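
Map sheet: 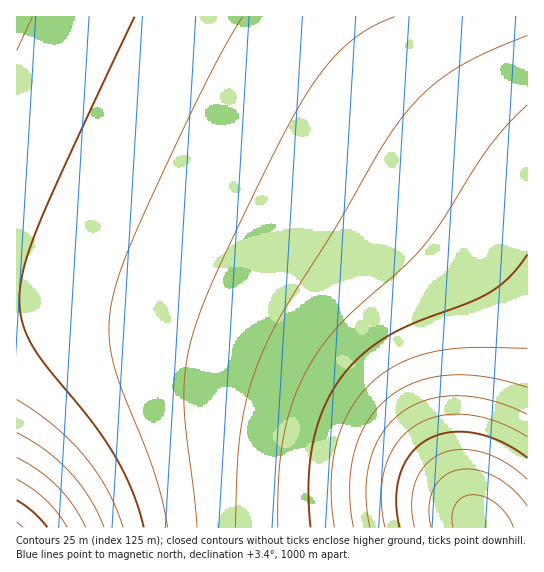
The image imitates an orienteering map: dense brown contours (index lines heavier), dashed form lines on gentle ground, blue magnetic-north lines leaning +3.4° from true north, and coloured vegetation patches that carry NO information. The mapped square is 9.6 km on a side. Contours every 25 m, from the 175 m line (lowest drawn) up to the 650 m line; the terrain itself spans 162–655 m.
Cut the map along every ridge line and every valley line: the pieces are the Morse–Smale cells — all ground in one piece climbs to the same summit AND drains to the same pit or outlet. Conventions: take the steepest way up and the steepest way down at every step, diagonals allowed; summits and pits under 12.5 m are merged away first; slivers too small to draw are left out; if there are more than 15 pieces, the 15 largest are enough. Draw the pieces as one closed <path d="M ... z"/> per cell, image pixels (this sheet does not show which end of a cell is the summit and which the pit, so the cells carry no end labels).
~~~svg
<path d="M527 16l-510 0-1 283 67 4 63 10 72 22 53 21 64 33 56 40 44 41 47 58 45 0z"/><path d="M50 300l-34 1 1 227 464-1-33-42-47-48-47-36-49-29-72-32-56-19-58-13z"/>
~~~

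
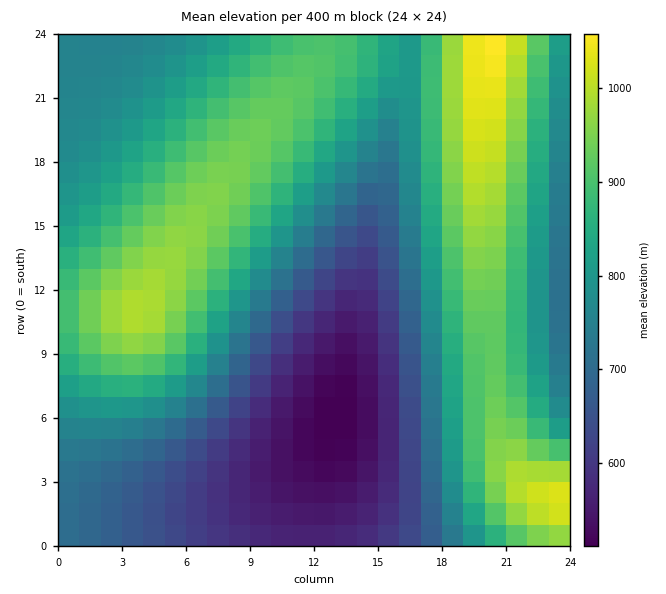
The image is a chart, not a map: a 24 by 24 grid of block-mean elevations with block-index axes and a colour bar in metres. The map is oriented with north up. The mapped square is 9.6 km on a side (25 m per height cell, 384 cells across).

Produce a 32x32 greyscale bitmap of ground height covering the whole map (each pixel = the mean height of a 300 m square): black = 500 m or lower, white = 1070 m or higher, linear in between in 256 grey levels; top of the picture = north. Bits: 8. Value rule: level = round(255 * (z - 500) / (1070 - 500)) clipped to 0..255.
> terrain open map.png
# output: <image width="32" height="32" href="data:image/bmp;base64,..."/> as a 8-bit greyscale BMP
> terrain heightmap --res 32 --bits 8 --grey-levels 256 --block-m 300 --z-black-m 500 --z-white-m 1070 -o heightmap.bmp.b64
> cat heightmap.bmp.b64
<image width="32" height="32" href="data:image/bmp;base64,Qk02CAAAAAAAADYEAAAoAAAAIAAAACAAAAABAAgAAAAAAAAEAAATCwAAEwsAAAABAAAAAAAAAAAAAAEBAQACAgIAAwMDAAQEBAAFBQUABgYGAAcHBwAICAgACQkJAAoKCgALCwsADAwMAA0NDQAODg4ADw8PABAQEAAREREAEhISABMTEwAUFBQAFRUVABYWFgAXFxcAGBgYABkZGQAaGhoAGxsbABwcHAAdHR0AHh4eAB8fHwAgICAAISEhACIiIgAjIyMAJCQkACUlJQAmJiYAJycnACgoKAApKSkAKioqACsrKwAsLCwALS0tAC4uLgAvLy8AMDAwADExMQAyMjIAMzMzADQ0NAA1NTUANjY2ADc3NwA4ODgAOTk5ADo6OgA7OzsAPDw8AD09PQA+Pj4APz8/AEBAQABBQUEAQkJCAENDQwBEREQARUVFAEZGRgBHR0cASEhIAElJSQBKSkoAS0tLAExMTABNTU0ATk5OAE9PTwBQUFAAUVFRAFJSUgBTU1MAVFRUAFVVVQBWVlYAV1dXAFhYWABZWVkAWlpaAFtbWwBcXFwAXV1dAF5eXgBfX18AYGBgAGFhYQBiYmIAY2NjAGRkZABlZWUAZmZmAGdnZwBoaGgAaWlpAGpqagBra2sAbGxsAG1tbQBubm4Ab29vAHBwcABxcXEAcnJyAHNzcwB0dHQAdXV1AHZ2dgB3d3cAeHh4AHl5eQB6enoAe3t7AHx8fAB9fX0Afn5+AH9/fwCAgIAAgYGBAIKCggCDg4MAhISEAIWFhQCGhoYAh4eHAIiIiACJiYkAioqKAIuLiwCMjIwAjY2NAI6OjgCPj48AkJCQAJGRkQCSkpIAk5OTAJSUlACVlZUAlpaWAJeXlwCYmJgAmZmZAJqamgCbm5sAnJycAJ2dnQCenp4An5+fAKCgoAChoaEAoqKiAKOjowCkpKQApaWlAKampgCnp6cAqKioAKmpqQCqqqoAq6urAKysrACtra0Arq6uAK+vrwCwsLAAsbGxALKysgCzs7MAtLS0ALW1tQC2trYAt7e3ALi4uAC5ubkAurq6ALu7uwC8vLwAvb29AL6+vgC/v78AwMDAAMHBwQDCwsIAw8PDAMTExADFxcUAxsbGAMfHxwDIyMgAycnJAMrKygDLy8sAzMzMAM3NzQDOzs4Az8/PANDQ0ADR0dEA0tLSANPT0wDU1NQA1dXVANbW1gDX19cA2NjYANnZ2QDa2toA29vbANzc3ADd3d0A3t7eAN/f3wDg4OAA4eHhAOLi4gDj4+MA5OTkAOXl5QDm5uYA5+fnAOjo6ADp6ekA6urqAOvr6wDs7OwA7e3tAO7u7gDv7+8A8PDwAPHx8QDy8vIA8/PzAPT09AD19fUA9vb2APf39wD4+PgA+fn5APr6+gD7+/sA/Pz8AP39/QD+/v4A////AF5ZVE9KRD85NC8qJiIgHh0dHyImLTZBUWN4jqO1wsvPXVlUT0lEPjgyLCciHhsZGBgZHCEoMkBTaYOctMjW3uJeWVVPSkQ+ODErJSAbFxUTExQXHCQwQVZxjarD1uPq7l9bV1JMRkA5MiskHhkUEQ8ODxIYIS5CWniXtc3d5ursYl5aVlFLRD01LSUeGBMPDAoLDhQeLkNefp+80dze3NxmY2FdWFNMRDsyKSAZEg0KCAgLERwtRWKDpL/Q1c/FwmxramdjXldORDkuJBsTDQkGBgkQGy5HZYenwMzMwK2hdHV1dHJtZVtQQzYqHxYPCQUECA8bLkloiqm/yMOznYZ9gYOFg393bF9QQTIlGhELBgQHDxwwS2uNq77EvKmReIiOk5eXk4t/cF9NPC0gFQ0IBQgQHTJObpCsvcG2oYhvk5ykqqupoJOCb1tHNSYbEgsHCREfNVFyk669vrKbgWmeqbS7v720ppR+Z1I/LyEXEAsMFCI4VHWWsL29rpd8ZKe0wcrPzcW2oot0Xkk4Kh4WDw8XJjxZepmyvryslHlgrbzJ1NrZ0MGumIFqVUMzJh0VExsqQF1+nbXAvKuSdl6vv83Y3t3WybejjXdiTz4wJR0YIC9FYoOiucO9q5F1Xa69y9bc3NjOwK6ahG9bSTouJR8lNEpnh6a8xb+sknVcqbfEztXZ2NLHuKWRfGhWRjguJio5T2yMq8DJwq6Tdl2irrrFztTW08zAsJ2KdmNSRDgvLz5UcZGvxc3FsZV4XpqksLvGztLTz8a5qJaDcF9PQjg1Q1l2lrTJ0cm0mHpgkpymsr3GzdHQysCyopB9bFxOQjxIXnubuM3VzbibfGKLlJ6otL7Hzc/MxbqsnIp5aFlNRE1jf5+90tnRu55/ZIaNlaCrtsDHzMzJwbWnloV1ZlhNUWeDo8HW3dW/oYJmgYeOmKKtt8HHysrFvLChkoFyZFhWa4enxdrh2cOlhWl9goiQmqSvucHHycfBt6udjX5wY1xvi6rI3eXdx6mJbHp+g4qSnKaxusHGx8S9s6eZinxuZHKNrcvh6eHLrYxveHp+hIuUnqiyu8HExMC5r6OVh3ltdJCvzeTs5dCxkHJ2d3p/hY2WoKqzu8DDwr21q5+RhHd3kbHP5u/p1LWUdXR1d3uAho6Xoau0ur/Avrmxp5uOgXuTstHo8uzYuZd4dHR1d3uBh5CZoquzub2+u7ato5eKgJOy0er18Ny+nHxzc3N1eHyBiJCZoquyuLu7uLKpn5KFk7LS6/fz4MKgf3JycnN0eHyCiZGZoqqxtri3tK2jloiSsdHr+Pbkx6WEcnFxcXJ0d3yCiZGZoamvs7W0raOWiJGw0Or6+enNqog="/>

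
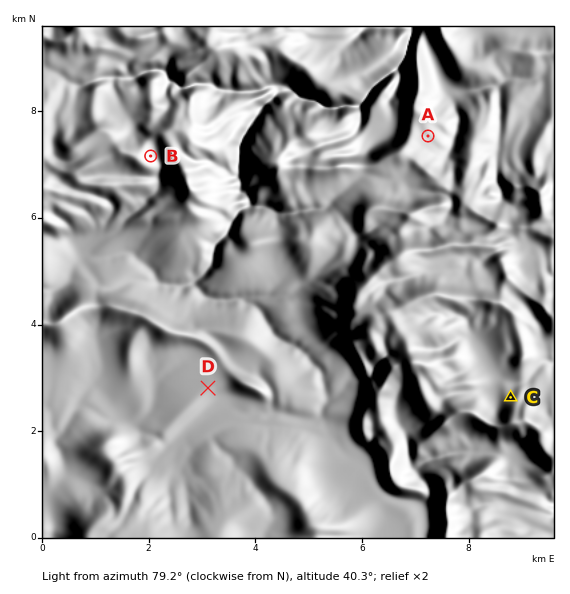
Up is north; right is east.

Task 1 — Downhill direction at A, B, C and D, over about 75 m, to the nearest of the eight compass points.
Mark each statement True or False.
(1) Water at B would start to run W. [False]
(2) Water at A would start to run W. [False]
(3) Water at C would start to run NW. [True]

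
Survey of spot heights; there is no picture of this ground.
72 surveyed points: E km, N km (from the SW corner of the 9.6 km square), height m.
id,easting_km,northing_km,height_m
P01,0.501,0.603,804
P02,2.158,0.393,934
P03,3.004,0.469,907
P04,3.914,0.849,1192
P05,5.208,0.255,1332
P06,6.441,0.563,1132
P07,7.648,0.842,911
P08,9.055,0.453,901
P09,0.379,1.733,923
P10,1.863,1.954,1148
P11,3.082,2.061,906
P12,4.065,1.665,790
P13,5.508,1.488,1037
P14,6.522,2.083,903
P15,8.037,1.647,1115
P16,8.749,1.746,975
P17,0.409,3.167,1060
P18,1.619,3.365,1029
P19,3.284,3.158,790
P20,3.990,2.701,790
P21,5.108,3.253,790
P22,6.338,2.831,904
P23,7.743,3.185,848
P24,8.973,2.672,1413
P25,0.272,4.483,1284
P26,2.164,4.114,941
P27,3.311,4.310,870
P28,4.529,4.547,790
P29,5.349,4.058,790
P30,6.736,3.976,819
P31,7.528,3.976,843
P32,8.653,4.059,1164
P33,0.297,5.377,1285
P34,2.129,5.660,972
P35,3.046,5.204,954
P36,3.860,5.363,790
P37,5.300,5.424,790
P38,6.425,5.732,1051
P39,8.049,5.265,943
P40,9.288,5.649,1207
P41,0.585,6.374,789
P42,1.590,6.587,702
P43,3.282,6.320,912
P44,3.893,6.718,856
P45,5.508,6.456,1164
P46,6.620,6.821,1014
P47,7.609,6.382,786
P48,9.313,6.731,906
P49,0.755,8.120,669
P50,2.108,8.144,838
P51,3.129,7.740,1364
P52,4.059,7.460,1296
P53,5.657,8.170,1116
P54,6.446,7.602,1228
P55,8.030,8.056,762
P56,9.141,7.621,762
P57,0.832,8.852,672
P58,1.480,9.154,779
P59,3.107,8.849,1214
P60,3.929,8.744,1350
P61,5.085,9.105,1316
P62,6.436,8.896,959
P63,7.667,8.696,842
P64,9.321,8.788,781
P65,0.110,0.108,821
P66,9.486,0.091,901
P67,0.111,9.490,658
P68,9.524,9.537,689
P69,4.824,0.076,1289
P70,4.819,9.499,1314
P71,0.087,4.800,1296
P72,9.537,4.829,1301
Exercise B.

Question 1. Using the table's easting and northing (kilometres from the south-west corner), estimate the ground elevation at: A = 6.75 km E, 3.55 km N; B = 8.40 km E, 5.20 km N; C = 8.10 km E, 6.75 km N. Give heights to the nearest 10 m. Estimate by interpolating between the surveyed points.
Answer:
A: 880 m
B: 1120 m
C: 770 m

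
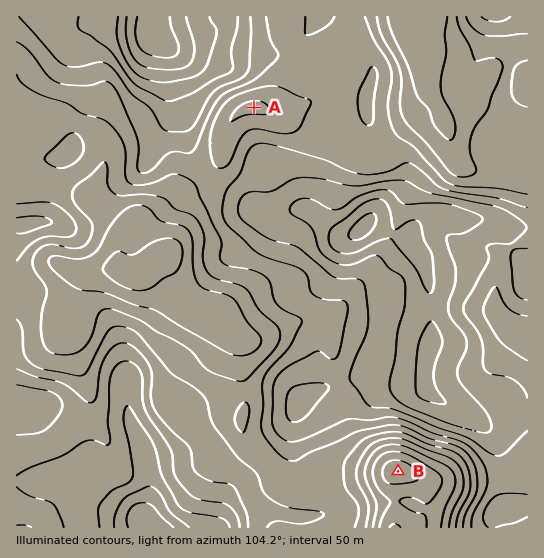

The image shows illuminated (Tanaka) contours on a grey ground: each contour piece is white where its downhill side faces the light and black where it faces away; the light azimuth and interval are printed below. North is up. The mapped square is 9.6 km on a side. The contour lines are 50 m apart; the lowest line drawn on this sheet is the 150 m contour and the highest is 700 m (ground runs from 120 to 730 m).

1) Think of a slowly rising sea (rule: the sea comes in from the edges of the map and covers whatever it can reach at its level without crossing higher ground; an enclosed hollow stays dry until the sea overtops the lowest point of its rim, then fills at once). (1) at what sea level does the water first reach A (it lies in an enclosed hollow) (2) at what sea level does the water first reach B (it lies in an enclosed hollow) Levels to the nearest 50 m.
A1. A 400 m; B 200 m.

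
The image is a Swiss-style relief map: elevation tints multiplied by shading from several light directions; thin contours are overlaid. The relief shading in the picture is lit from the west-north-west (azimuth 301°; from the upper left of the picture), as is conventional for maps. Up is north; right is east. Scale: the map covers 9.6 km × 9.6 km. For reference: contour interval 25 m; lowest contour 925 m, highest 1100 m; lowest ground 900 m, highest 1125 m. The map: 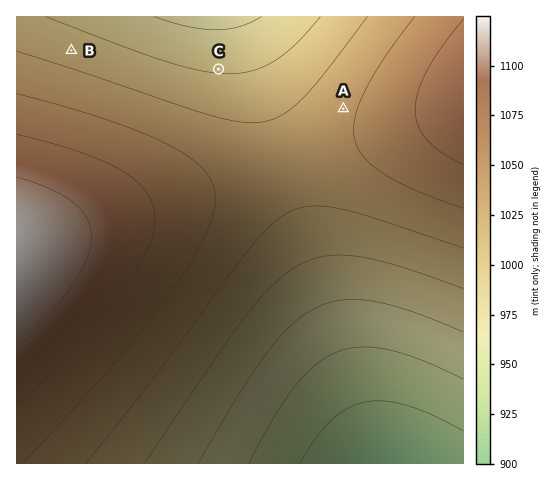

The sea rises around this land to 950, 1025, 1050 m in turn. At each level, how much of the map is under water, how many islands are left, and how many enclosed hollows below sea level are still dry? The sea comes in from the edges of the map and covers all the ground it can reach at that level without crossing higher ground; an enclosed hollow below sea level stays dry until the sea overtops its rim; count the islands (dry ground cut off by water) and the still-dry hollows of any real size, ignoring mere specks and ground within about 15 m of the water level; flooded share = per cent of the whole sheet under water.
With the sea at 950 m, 10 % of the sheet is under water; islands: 0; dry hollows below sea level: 0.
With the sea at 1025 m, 47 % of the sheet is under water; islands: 0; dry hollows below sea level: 0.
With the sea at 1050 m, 69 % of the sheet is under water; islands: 0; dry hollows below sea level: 0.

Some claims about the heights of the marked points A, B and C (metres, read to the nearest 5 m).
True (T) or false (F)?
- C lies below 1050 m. T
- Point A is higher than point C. T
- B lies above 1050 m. F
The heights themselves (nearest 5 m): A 1045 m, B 1015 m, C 1000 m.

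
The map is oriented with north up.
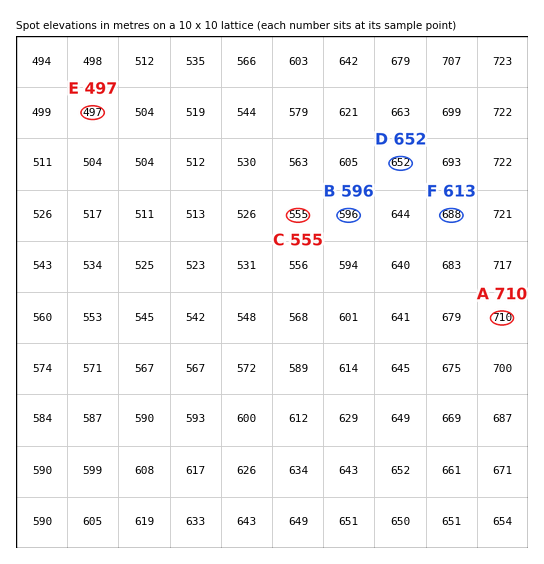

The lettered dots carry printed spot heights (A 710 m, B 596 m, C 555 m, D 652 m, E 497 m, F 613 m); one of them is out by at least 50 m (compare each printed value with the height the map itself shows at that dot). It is F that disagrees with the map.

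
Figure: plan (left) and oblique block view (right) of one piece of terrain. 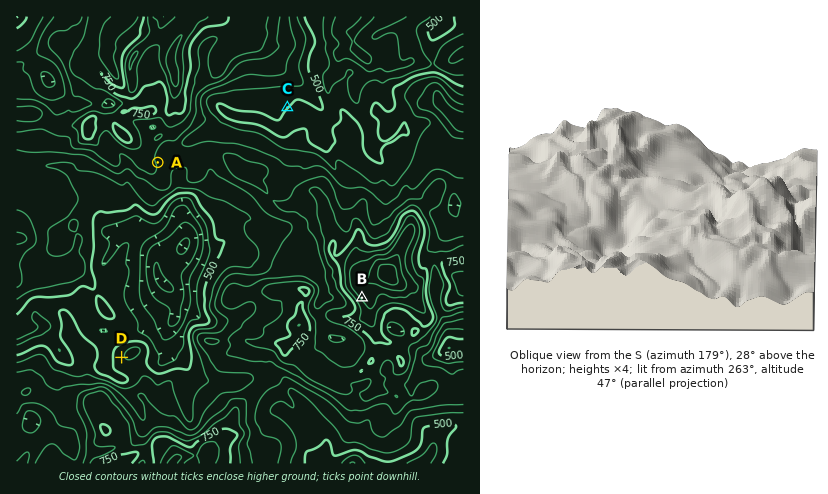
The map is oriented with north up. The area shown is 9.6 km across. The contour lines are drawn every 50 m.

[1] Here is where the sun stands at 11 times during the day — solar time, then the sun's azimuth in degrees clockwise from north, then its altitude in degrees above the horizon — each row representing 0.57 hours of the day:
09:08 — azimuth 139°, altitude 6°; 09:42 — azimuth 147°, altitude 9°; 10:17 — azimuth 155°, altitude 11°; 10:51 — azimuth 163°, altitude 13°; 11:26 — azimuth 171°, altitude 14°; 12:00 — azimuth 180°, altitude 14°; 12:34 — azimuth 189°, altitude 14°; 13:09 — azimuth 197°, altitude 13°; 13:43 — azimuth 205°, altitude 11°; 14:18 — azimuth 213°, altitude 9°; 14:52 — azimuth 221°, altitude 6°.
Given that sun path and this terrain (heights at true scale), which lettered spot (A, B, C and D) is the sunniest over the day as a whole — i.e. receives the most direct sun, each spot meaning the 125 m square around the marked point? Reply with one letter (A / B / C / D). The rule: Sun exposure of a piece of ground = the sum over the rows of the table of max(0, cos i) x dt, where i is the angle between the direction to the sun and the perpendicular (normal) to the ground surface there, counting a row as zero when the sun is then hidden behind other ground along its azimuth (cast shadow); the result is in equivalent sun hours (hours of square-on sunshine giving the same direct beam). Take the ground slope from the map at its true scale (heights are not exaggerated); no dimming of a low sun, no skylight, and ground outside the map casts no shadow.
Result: B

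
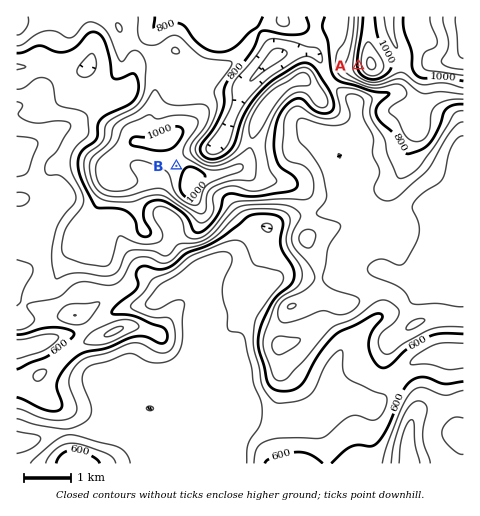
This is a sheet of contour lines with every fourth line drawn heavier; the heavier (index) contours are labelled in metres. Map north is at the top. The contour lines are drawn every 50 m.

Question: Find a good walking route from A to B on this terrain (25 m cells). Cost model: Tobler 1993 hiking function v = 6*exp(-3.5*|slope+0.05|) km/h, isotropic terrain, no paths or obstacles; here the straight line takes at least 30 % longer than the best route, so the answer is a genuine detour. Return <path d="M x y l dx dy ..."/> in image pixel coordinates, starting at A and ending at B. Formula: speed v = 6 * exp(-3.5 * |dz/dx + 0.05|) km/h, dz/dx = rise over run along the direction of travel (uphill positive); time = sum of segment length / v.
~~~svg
<path d="M358 66l-1-3-3 7-3-1-1 1-7 4-6 0-9-5-3 0-5-2-2-3-10-4-6 0-32 16-29 29-14 7-24 24-7 3-8 8-5 10-4 4-3 5"/>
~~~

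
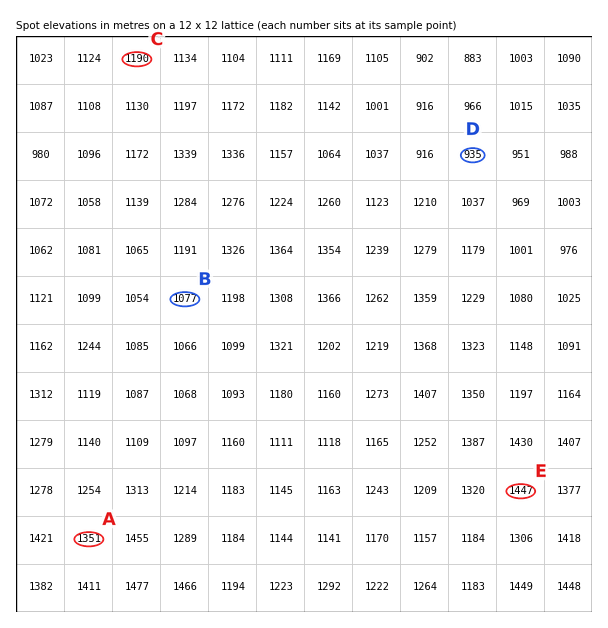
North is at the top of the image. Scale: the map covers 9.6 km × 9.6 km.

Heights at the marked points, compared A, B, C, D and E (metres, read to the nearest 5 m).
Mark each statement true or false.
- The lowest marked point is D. true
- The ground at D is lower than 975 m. true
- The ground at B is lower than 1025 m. false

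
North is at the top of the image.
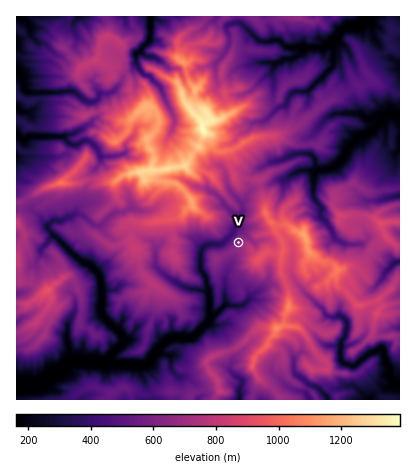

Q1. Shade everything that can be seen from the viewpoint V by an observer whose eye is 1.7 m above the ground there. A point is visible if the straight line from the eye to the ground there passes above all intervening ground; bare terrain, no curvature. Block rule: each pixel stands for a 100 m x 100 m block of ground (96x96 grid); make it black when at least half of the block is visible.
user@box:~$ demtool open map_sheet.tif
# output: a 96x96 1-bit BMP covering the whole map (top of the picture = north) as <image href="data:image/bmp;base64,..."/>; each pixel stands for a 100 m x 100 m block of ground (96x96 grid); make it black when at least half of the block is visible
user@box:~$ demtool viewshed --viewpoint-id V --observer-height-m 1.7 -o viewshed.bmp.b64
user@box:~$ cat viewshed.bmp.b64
<image width="96" height="96" href="data:image/bmp;base64,Qk2+BAAAAAAAAD4AAAAoAAAAYAAAAGAAAAABAAEAAAAAAIAEAAATCwAAEwsAAAIAAAAAAAAA////AAAAAAAAAAAAAAAAAAAAAAAAAAAAAAAAAAAAAAAAAAAAAAAAAAAAAAAAAAAAAAAAAAAAAAAAAAAAAAAAAAAAAAAAAAAAAAAAAAAAAAAAAAAAAAAAAAAAAAAAAAAAAAAAAAAAAAAAAAAAAAAAAAAAAAAAAAAAAAAAAAAAAAAAAAAAAAAAAAAAAAAAAAAAAAAAAAAAAAAAAAAAAAAAAAAAAAAAAAAAAAAAAAAAAAAAAAAAAAAAAAAAAAAAAAAAAAAAAAAAAAAAAAAAAAAAAAAAAAAAAAAAAAAAAAAAAAAAAAAAAAAAAAAAAAAAAAAAAAAAAAAAAAAAAAAAAAAAAAAAAAAAAAAAAAAAAAAAAAAAAAAAAEAAAAAAAAAAAAAAAAAAAAAAAAAAAAAAACAAAAAAAAAAAAAAAeAAAAAAAAAAAAAAAwAAAAAAAAAAAAAADgAAAAAAAAAAAAAAHAAAAAAAAAAAAAAAMAAAAAAAAAAAAAAAAAAAAAAAAAAAAAAAACAAAAAAAAAAAAAAAGAAAAAAAAAAAAAAAOAAAAAAAAAAAAAAAPAgAAAAAAAAAAAAAPAwAAAAAAAAAAAAAfh4AAAAAAAAAAAAAfz+AAAAAAAAAAAAAf/GQAAAAAAAAAAAAP/hwAAAAAAAAAAAAP/wgAAAAAAAAAAAAf94EAAAAAAAAAAAAft8AYAAAAAAAAAAO/v//wAAAAAAAAAAD3n//wAAAAAAAAAAAHH//gAAAAAAAAAAACBzjgAAAAAAAAAAACwD/AAAAAAAAAAAAAgH+AAAAAAAAAAAAAgMwAAAAAAAAAAAAAAY8AAAAAAAAAAAAAAZwAAAAAAAAAAAAABz4AAAAAAAAAAAAADzsAAAAAAAAAAAAAfmeAAAAAAAAAAAAA/UQAAAAAAAAAAAAD8UAAAAAAAAAAAAAPwMAAAAAAAAAAAAADwcAAAAAAAAAAAAABwdgAAAAAAAAAAAAAx+YAAAAAAAAAAAAA5+wAAAAAAAAAAAAAfH8AAAAAAAAAAAAAHA+AAAAAAAAAAAAAHAfgAAAAAAAAAAAAPgH4AAAAAAAAAAAAPgAAAAAAAAAAAAAAAAAAAAAAAAAAAAAABgAAAAAAAAAAAAAABwAAAAAAAAAAAAAAAIAAAAAAAAAAAAAAAGAAAAAAAAAAAAAAAAAAAAAAAAAAAAAAAAAAAAAAAAAAAAAAAAAAAAAAAAAAAAAAAAAAAAAAAAAAAAAAAAAAAAAAAAAAAAAAAAAAAAAAAAAAAAAAAAAAAAAAAAAAAAAAAAAAAAAAAAAAAAAAAAAAAAAAAAAAAAAAAAAAAAAAAAAAAAAAAAAAAAAAAAAAAAAAAAAAAAAAAAAAAAAAAAAAAAAAAAAAAAAAAAAAAAAAAAAAAAAAAAAAAAAAAAAAAAAAAAAAAAAAAAAAAAAAAAAAAAAAAAAAAAAAAAAAAAAAAAAAAAAAAAAAAAAAAAAAAAAAAAAAAAAAAAAAAAAAAAAAAAAAAAAAAAAAAAAAAAAAAAAAAAAAAAAAAAAAAAAAAAAAAAAAAAAAA="/>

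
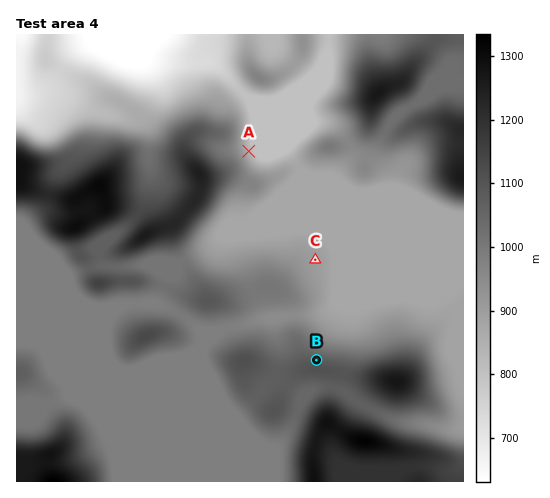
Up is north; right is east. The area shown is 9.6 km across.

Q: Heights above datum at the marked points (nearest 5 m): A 840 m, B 1085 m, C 905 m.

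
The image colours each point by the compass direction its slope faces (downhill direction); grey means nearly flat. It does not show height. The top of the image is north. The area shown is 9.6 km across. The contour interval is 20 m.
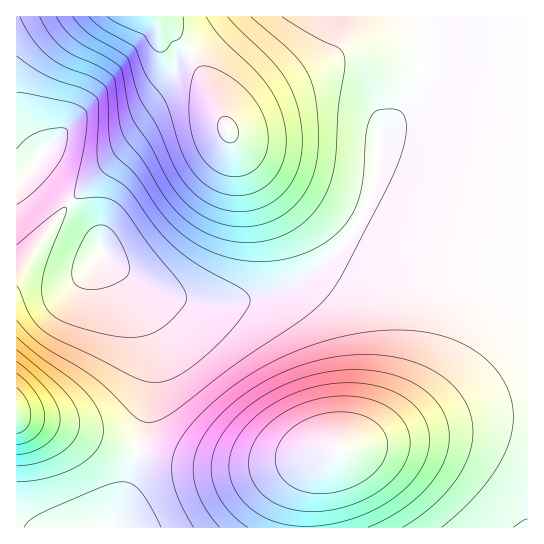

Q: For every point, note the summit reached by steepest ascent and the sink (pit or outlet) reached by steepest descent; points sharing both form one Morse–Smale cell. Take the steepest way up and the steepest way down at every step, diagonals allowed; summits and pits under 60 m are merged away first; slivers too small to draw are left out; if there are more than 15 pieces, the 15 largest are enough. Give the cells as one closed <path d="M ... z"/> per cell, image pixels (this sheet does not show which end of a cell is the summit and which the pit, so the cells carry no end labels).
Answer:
<path d="M527 16l-108 1 6 25-2 31-4 12-12 21-27 28-3 36-9 33-11 22-12 17-23 23-21 15-30 13-18 6-26 4-28 0-22-4-23-8-16-8-30-22 33 57 11 36 0 29-5 34-14 52-18 56 0 3 413-1z"/><path d="M418 16l-401 0-1 162 5 1 5-3 9-12 1 6 55 53 6 12 4 18 21 19 32 19 36 10 37 2 31-6 27-9 30-17 30-29 12-17 11-22 9-33 3-36 27-28 12-21 4-12 2-31-4-20z"/><path d="M35 164l-9 12-10 3 0 348 98 1 19-59 14-52 5-34-1-37-6-19-12-25-18-32-14-17-1-10-7-16-21-24-36-33z"/>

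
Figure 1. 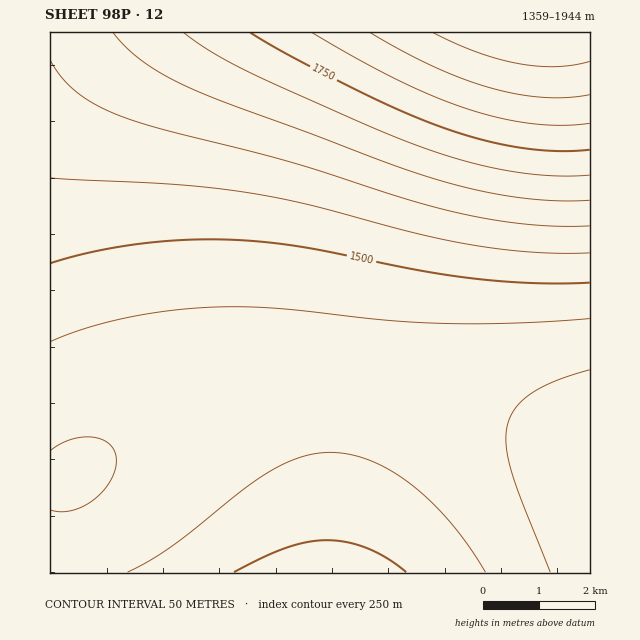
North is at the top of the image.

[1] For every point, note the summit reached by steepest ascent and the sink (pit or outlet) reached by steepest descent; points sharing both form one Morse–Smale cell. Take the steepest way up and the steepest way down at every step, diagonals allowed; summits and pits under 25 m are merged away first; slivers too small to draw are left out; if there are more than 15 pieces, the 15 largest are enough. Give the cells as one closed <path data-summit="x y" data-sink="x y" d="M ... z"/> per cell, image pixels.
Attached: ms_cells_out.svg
<path data-summit="543 33" data-sink="71 476" d="M433 32l-383 1 0 540 2-1 0-34 6-39 8-18 11-10 63-39 72-34 31-10 34-7 31-3 25 1 8-89 18-81 30-82 45-93z"/><path data-summit="543 33" data-sink="590 492" d="M590 32l-156 1-45 94-30 82-18 81-7 60-1 30 54 5 53 13 75 24 75 30z"/><path data-summit="322 572" data-sink="71 476" d="M328 378l-59 5-57 15-72 34-63 39-13 14-7 19-5 34 0 34 276 1 2-14 3-160 0-18z"/><path data-summit="322 572" data-sink="590 492" d="M347 380l-14 1-4 192 261-1 0-118-2-2-57-24-71-24-59-16z"/>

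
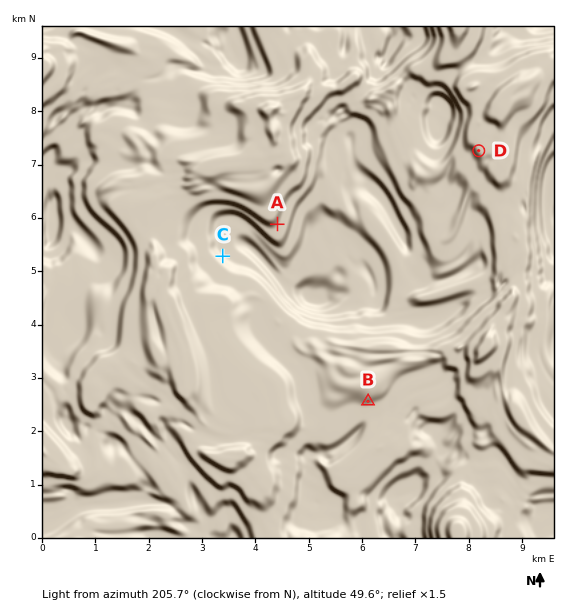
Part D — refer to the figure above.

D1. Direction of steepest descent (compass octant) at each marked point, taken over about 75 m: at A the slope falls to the NW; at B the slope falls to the N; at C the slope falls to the SW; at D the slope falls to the NE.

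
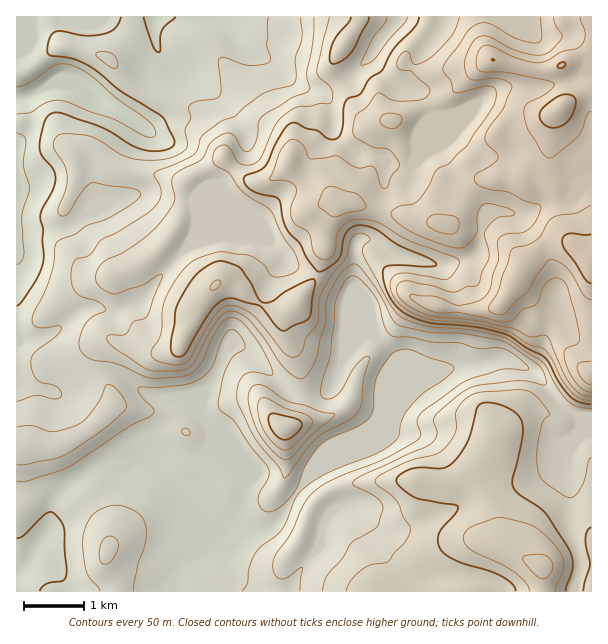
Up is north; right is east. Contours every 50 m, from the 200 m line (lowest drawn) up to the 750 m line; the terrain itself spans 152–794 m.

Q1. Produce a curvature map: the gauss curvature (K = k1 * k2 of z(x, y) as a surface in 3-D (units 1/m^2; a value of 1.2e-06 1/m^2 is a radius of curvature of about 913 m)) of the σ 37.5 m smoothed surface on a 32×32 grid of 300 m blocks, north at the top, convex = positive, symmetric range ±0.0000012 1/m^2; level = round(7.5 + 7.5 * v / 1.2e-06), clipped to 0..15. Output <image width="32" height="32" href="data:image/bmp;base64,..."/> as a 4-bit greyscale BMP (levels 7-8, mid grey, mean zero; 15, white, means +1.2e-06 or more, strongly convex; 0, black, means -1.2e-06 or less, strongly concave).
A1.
<image width="32" height="32" href="data:image/bmp;base64,Qk12AgAAAAAAAHYAAAAoAAAAIAAAACAAAAABAAQAAAAAAAACAAATCwAAEwsAABAAAAAAAAAAAAAAABEREQAiIiIAMzMzAERERABVVVUAZmZmAHd3dwCIiIgAmZmZAKqqqgC7u7sAzMzMAN3d3QDu7u4A////AHh3dniIeHd4eIiHh4eKZJiHh5iHd4h3h3h4d3d3h3t2eHeIh4eId3h4d3d3eId4d4iHiIeIeHeYh4d4d4h3h4iHd3h3d3eHd4iIh3d3d3d3d3h3d3iId4aHeIiId3d3h3d3eId4eHlWd3aKl3d3eIeHiIeIh3d4Zod4h3Z3d4iIh3eIiHh4d8qZd4iHd4iId4h3iHd4eIm/NIZ3iHeId4eHiHiHd3doeHiXd3d7iIcUh4h3dnV3d3Z5eIh4d3eCj3h3d3l5R3dnd3eIeId4u5uId3h3jXiIiId4aXeHnIBnd4eXeIh9uId3d1ZmmICVeHh3d3eHaZR7mIhTnxPZh4d3d4iHiHR2eWmJn3lpdniGh3eJh3iKeHgV1wl5d3mIqYiHiHd2eXd5fwZniUiXhXh3h3d4h3aHd3e6d4imaHaId3d4d4h4iIp1aFiJl2iYh3eIiIhmd3dZiIZod3eJdniId3eJeIiMdnh3l4d2h4eHeHd3dWknB2h3d4d4d4d3iIeIh3ipb6qad3eHeIV4d3d4iIeKh2ZoeHpph4iHp3d3d5eGiGd3d3h3h5lneHZqyFd3l3d3eHd3Z3h4d3qneJSoqYh3iId3iXaIR3dmlndXg4Z5eHh3iIeIeHtnaPVl5ofGh3d4iHd4ibh4eIeJm1Z3aIh3d4iHd3doaWiFaIeX"/>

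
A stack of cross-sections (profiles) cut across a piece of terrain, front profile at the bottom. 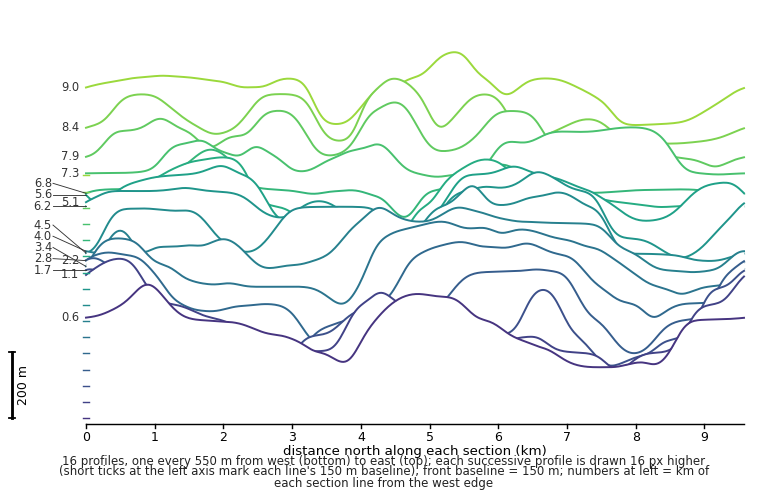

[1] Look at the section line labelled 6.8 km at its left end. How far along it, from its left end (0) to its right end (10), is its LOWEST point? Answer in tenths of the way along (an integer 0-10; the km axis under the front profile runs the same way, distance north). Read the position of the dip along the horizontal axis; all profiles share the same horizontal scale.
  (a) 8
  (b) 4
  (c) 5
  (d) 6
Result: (c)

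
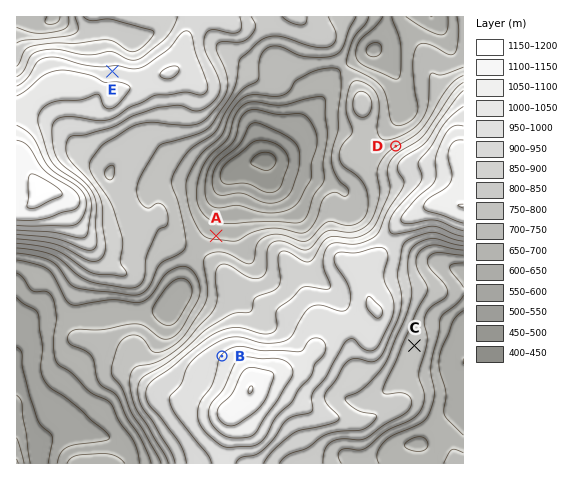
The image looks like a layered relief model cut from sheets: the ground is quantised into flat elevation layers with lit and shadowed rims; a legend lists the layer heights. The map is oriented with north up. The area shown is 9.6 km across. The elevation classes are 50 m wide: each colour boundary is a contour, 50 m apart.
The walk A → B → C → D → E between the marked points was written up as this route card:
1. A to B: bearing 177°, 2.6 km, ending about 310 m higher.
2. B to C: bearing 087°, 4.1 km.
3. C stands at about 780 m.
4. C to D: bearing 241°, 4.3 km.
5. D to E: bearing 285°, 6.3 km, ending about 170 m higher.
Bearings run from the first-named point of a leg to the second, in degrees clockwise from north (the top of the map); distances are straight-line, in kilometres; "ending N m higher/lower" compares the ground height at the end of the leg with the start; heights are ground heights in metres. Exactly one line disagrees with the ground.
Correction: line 4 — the bearing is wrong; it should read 355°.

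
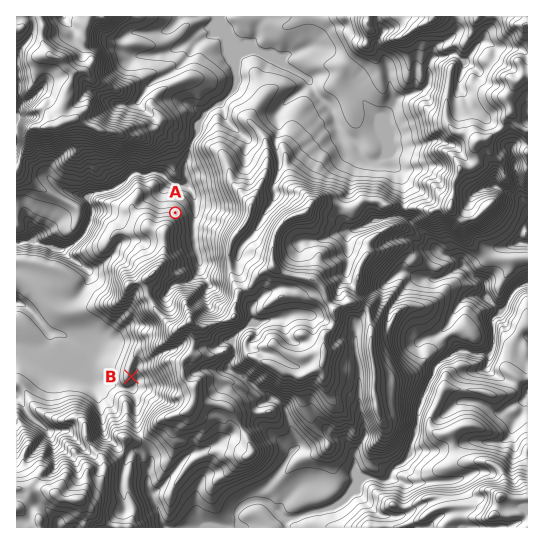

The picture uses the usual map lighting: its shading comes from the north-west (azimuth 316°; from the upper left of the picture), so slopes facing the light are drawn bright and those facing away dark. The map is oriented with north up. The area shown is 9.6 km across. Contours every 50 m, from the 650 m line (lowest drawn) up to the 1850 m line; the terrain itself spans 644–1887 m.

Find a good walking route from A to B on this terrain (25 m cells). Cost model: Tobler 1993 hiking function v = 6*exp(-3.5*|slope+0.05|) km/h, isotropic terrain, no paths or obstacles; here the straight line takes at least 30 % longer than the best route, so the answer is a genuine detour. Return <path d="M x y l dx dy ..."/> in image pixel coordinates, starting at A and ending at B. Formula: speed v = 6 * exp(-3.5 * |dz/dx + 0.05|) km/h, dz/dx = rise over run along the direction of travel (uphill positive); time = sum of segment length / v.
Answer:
<path d="M175 213l-2-2-7 0-5 3-3 0-8-4-5 0-8 4-2 1-8 16 0 2 4 6 0 2-2 5-4 4-4 8-7 7-1 2 0 16-6 11-5 5-1 3 0 3 1 2 8 8 3 2 5 0 3 1 1 3 1 1 6 3 1 2 0 3 5 11 0 2-2 6 0 10-2 3 0 15"/>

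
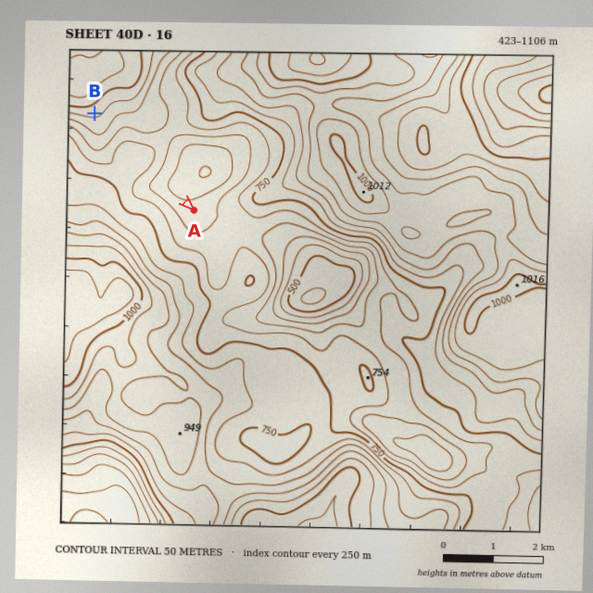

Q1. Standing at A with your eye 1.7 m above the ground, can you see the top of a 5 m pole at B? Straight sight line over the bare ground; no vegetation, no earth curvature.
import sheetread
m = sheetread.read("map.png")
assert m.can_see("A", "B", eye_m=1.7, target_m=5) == False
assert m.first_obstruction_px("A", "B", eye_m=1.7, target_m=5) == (166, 183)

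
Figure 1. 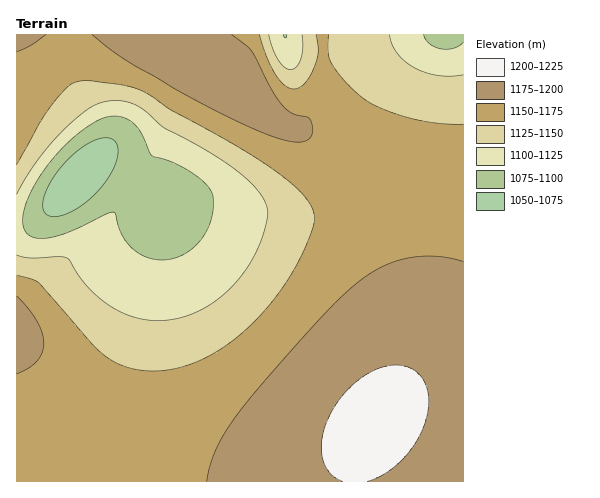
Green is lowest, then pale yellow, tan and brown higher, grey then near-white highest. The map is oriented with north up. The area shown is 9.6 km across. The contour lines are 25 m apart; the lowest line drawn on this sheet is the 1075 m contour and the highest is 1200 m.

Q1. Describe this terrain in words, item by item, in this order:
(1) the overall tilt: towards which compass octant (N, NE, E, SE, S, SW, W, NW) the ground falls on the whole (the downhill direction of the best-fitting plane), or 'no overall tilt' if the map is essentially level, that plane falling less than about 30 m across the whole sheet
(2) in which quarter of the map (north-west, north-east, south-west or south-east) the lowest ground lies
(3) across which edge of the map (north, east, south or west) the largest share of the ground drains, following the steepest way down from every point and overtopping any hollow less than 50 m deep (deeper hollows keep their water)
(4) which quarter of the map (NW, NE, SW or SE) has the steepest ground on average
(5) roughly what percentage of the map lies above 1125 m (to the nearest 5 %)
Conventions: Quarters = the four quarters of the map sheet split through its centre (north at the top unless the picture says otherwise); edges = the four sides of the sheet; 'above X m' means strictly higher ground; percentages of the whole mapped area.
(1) On the whole the ground falls towards the north-west.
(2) Look to the north-west quarter for the lowest ground.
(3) Drainage is mainly to the west: more ground falls towards that edge than towards any other.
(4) Slopes are steepest in the north-west quarter.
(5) Ground above 1125 m makes up about 80 % of the sheet.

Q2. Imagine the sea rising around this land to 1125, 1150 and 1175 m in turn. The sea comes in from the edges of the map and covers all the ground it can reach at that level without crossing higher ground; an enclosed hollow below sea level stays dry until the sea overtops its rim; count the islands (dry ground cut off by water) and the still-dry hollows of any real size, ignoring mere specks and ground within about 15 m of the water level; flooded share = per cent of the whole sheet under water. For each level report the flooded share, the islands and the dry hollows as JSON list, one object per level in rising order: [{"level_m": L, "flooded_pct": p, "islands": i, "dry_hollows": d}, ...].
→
[{"level_m": 1125, "flooded_pct": 20, "islands": 0, "dry_hollows": 0}, {"level_m": 1150, "flooded_pct": 36, "islands": 0, "dry_hollows": 0}, {"level_m": 1175, "flooded_pct": 73, "islands": 0, "dry_hollows": 0}]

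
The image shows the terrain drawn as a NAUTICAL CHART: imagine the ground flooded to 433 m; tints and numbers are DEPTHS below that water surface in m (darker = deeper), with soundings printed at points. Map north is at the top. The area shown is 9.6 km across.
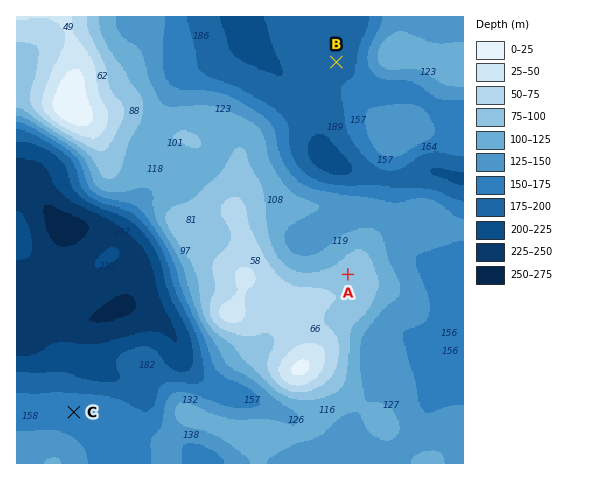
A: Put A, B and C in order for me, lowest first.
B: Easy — B C A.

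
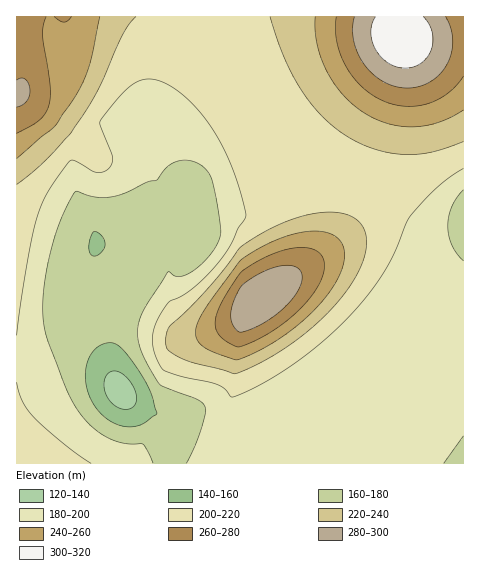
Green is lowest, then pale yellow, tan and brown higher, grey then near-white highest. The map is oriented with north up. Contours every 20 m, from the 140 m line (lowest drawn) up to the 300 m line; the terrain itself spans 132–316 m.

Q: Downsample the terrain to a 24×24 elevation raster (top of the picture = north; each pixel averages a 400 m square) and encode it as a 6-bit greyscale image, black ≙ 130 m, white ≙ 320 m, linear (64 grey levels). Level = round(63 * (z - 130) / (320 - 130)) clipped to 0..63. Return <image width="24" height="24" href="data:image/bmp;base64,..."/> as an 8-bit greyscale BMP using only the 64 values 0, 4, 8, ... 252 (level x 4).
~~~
<image width="24" height="24" href="data:image/bmp;base64,Qk12BgAAAAAAADYEAAAoAAAAGAAAABgAAAABAAgAAAAAAEACAAATCwAAEwsAAAABAAAAAAAAAAAAAAEBAQACAgIAAwMDAAQEBAAFBQUABgYGAAcHBwAICAgACQkJAAoKCgALCwsADAwMAA0NDQAODg4ADw8PABAQEAAREREAEhISABMTEwAUFBQAFRUVABYWFgAXFxcAGBgYABkZGQAaGhoAGxsbABwcHAAdHR0AHh4eAB8fHwAgICAAISEhACIiIgAjIyMAJCQkACUlJQAmJiYAJycnACgoKAApKSkAKioqACsrKwAsLCwALS0tAC4uLgAvLy8AMDAwADExMQAyMjIAMzMzADQ0NAA1NTUANjY2ADc3NwA4ODgAOTk5ADo6OgA7OzsAPDw8AD09PQA+Pj4APz8/AEBAQABBQUEAQkJCAENDQwBEREQARUVFAEZGRgBHR0cASEhIAElJSQBKSkoAS0tLAExMTABNTU0ATk5OAE9PTwBQUFAAUVFRAFJSUgBTU1MAVFRUAFVVVQBWVlYAV1dXAFhYWABZWVkAWlpaAFtbWwBcXFwAXV1dAF5eXgBfX18AYGBgAGFhYQBiYmIAY2NjAGRkZABlZWUAZmZmAGdnZwBoaGgAaWlpAGpqagBra2sAbGxsAG1tbQBubm4Ab29vAHBwcABxcXEAcnJyAHNzcwB0dHQAdXV1AHZ2dgB3d3cAeHh4AHl5eQB6enoAe3t7AHx8fAB9fX0Afn5+AH9/fwCAgIAAgYGBAIKCggCDg4MAhISEAIWFhQCGhoYAh4eHAIiIiACJiYkAioqKAIuLiwCMjIwAjY2NAI6OjgCPj48AkJCQAJGRkQCSkpIAk5OTAJSUlACVlZUAlpaWAJeXlwCYmJgAmZmZAJqamgCbm5sAnJycAJ2dnQCenp4An5+fAKCgoAChoaEAoqKiAKOjowCkpKQApaWlAKampgCnp6cAqKioAKmpqQCqqqoAq6urAKysrACtra0Arq6uAK+vrwCwsLAAsbGxALKysgCzs7MAtLS0ALW1tQC2trYAt7e3ALi4uAC5ubkAurq6ALu7uwC8vLwAvb29AL6+vgC/v78AwMDAAMHBwQDCwsIAw8PDAMTExADFxcUAxsbGAMfHxwDIyMgAycnJAMrKygDLy8sAzMzMAM3NzQDOzs4Az8/PANDQ0ADR0dEA0tLSANPT0wDU1NQA1dXVANbW1gDX19cA2NjYANnZ2QDa2toA29vbANzc3ADd3d0A3t7eAN/f3wDg4OAA4eHhAOLi4gDj4+MA5OTkAOXl5QDm5uYA5+fnAOjo6ADp6ekA6urqAOvr6wDs7OwA7e3tAO7u7gDv7+8A8PDwAPHx8QDy8vIA8/PzAPT09AD19fUA9vb2APf39wD4+PgA+fn5APr6+gD7+/sA/Pz8AP39/QD+/v4A////AGhkYFxUUExAPERUXFhYVFRQUExMSEhEQGRgXFBEODg0NEBQXFhYWFRUUFBMTEhERGBYVEQwHBwoMDxMXFxYWFhUVFBQTEhIRFxUSDQYCBAsOERMXFxcWFhYVFBQTExISFhMRCwUCBxAVFxgbGhgXFhYVFRQUExMSFRIPDAcGDBYcHiAjIR0ZFxYWFRUUFBMTFREPDAoLEBkfIycrKyYgGxcWFhUVFBMTFREODQwNEBceIyoxNDApIhsXFhYVFBQTFhANDAwNDxQZHicxNzYxKiIbFxYVFRQUFhENCwsMDhATFx8rNDY1MCggGhcWFRQUFxINCwsMDQ8QEBciLDEyMCskHRgWFRQTGBMOCwoLDQ8ODRAZIicrLCklHxoXFhQQGRQPCwoLDQ4ODA8VGh4iJCQiHhsYFhMOGRYRDQ0NDg8NDA8VGBkbHR4eHBoYFxQPGxgUERIREA8NDRAWGBgZGhoaGhoZGBYSHxsWFRcVEhEODhEXGBkZGhoaGhsbGxkXIx8aGBgWExISEhUXGRkaGhsbHB0eHh0bKCQfGxgVExMUFRcYGRoaGxwdHyAhIiEfLiokHhgVExQVFhgZGhobHB4gIyUnJyYkMi0nIhsXFRUWGBkaGhscHiAjJystLSsoMi0pJR8aFxcYGRoaGxwdHyInLDE0MzEsMCwqJyEcGRkZGhsbHBweISUrMTc5OTUwLisqKCMeGxsbGxwcHB0fIictNDo9PDcxLSsrKSQfHRwcHR0dHR4fIicuNTo9OzYwA=="/>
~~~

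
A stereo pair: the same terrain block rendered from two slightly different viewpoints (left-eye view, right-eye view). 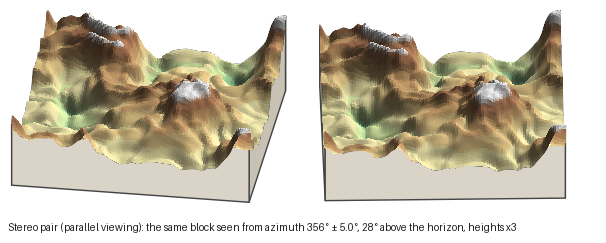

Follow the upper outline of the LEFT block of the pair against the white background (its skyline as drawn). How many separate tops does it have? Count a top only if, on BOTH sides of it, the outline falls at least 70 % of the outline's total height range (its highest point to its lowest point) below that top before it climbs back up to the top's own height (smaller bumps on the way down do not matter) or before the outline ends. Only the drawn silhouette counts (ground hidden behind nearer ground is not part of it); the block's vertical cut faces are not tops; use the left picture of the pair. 0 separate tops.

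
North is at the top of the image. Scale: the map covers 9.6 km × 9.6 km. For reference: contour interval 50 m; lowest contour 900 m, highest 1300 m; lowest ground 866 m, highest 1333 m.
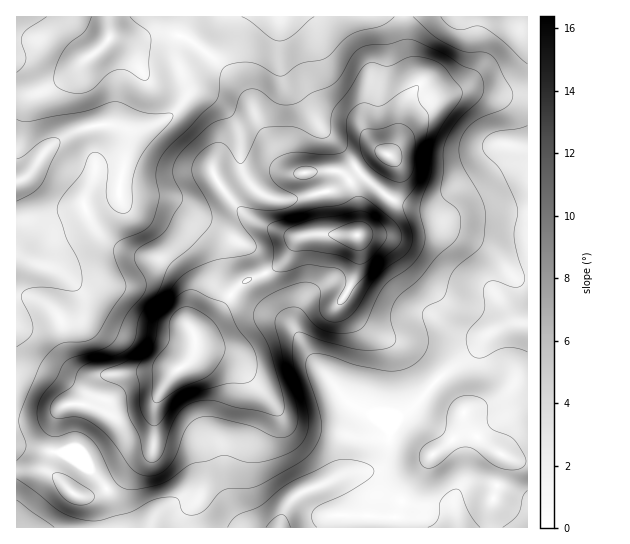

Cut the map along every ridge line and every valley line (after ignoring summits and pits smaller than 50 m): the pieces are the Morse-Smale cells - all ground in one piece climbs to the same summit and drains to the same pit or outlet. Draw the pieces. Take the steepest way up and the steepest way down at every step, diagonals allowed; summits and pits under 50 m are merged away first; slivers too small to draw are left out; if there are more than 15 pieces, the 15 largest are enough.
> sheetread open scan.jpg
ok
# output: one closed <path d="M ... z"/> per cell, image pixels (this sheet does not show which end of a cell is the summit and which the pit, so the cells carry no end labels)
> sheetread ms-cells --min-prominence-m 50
<path d="M109 124l-26 4-22 11-18 15-17 23-10 5 0 163 7 10 10 10 28 12 19 16 1 13-4 16-1 24-13 7 26 15 17 20 9-5 18-18 19-14 3-12 0-34 2-8 15-23 13-9 8-10 2-20 21-20 25-31 23-11-5-14-9-11-45-25-24-19-23-7-36 0-3-3 0-4 6-29 2-22-5-10z"/><path d="M265 273l-20 8-13 12-16 22-21 20 0 16-4 8-19 15-13 20-4 11 0 34-3 12-45 38 14 39 158 0 6-19 14-16 46-20 29-4 9-7 5-15 1-16-19-18-23-12-34-40-30-51z"/><path d="M518 147l-15 1-21 24-51 35-17 0-21-7-23-17-13-15-7 5-6 1 11 16 4 16 0 56-6 17-12 22 3 5 19 19 44 26 27 30 33-22 9-9 5-9 10-9 18-8 19-2 0-173z"/><path d="M182 36l-3 3-2 7 0 15 10 25 0 9-6 10-12 12-10 6-20 6-20-2 4 3 4 9-2 22-6 33 3 3 45 2 14 5 24 19 45 25 9 11 6 14 16-9 15-23 6-5 55-1 2-4 0-25-4-16-7-12-11-7-40 2-11-5-7-9-23-42-8-20-8-11-23-26z"/><path d="M109 16l-93 1 1 164 9-4 5-4 12-19 10-10 20-12 30-8 14 1 10 4 18-1 24-11 15-16 3-6 0-9-10-25 0-15 3-9-11-4-11 0-20 7-24-3-4 2z"/><path d="M435 383l-25 26-11 8-10 16-1 14-5 15-9 7-14 2 9 4 17 18 15 8 18 6 30 1 7 10 2 10 69 0 1-143-13 0-17 15-33 12z"/><path d="M403 16l-123 1-1 36 6 26 20 23 18 28 20 19 14 19 20-13 12 0 4-5 6-13 5-31 15-21-11-28z"/><path d="M357 235l-55 1-6 5-11 18-20 16 18 35 30 51 34 40 23 12 20 19 9-15 11-8 25-27-28-31-38-22-25-23-3-5 12-22 6-17 0-21z"/><path d="M478 91l-16 0-33 10-21 20-9 21-10 13-12 0-16 10-4 5 13 13 25 18 19 6 17 0 51-35 21-24 24 0 1-53-37 0z"/><path d="M279 16l-92 0-7 19 14 8 23 17 23 26 8 11 8 20 23 42 7 9 11 5 21-2 19 0 5 2 8 0 6-4-4-8-9-12-20-19-18-28-21-25-5-24z"/><path d="M527 16l-122 0 3 41 11 28-15 21-7 36 11-21 17-17 9-5 28-8 16 0 13 4 36 0z"/><path d="M17 345l-1 125 30 1 8 4 19 18 5 3 13 0 15-7-17-21-26-15 13-7 1-24 4-16-1-13-19-16-28-12-10-10z"/><path d="M362 472l-17 1-46 20-14 16-5 18 177 0-1-9-7-10-30-1-18-6-15-8-17-18z"/><path d="M527 323l-18 1-18 8-10 9-5 9-9 9-21 13-11 10 30 30 33-12 17-15 12-1z"/><path d="M39 469l-23 2 1 57 82-1-2-13-7-14-17-7-19-18z"/>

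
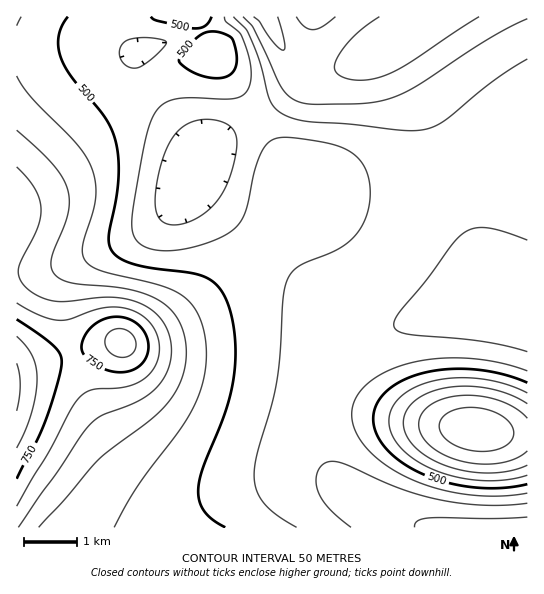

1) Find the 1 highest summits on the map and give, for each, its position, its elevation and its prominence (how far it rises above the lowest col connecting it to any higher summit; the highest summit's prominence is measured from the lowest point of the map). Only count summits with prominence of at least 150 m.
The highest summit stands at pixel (475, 427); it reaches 728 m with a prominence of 303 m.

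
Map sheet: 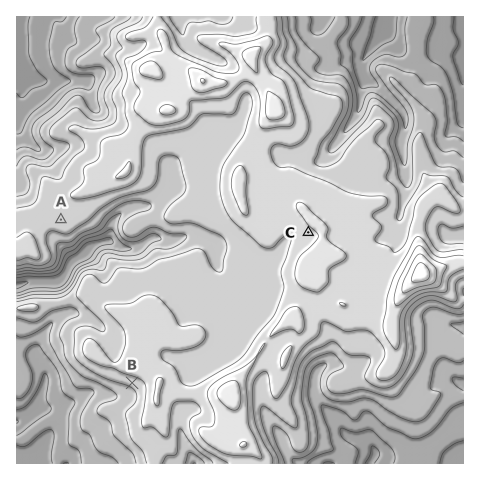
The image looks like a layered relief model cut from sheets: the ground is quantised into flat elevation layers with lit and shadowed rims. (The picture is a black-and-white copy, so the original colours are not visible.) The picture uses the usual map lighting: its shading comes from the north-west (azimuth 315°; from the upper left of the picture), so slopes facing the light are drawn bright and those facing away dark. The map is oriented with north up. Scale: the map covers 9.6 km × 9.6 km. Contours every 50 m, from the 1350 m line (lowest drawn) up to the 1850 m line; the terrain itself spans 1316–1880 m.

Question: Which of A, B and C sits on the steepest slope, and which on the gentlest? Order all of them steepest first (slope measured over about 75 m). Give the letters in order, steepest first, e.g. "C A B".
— B C A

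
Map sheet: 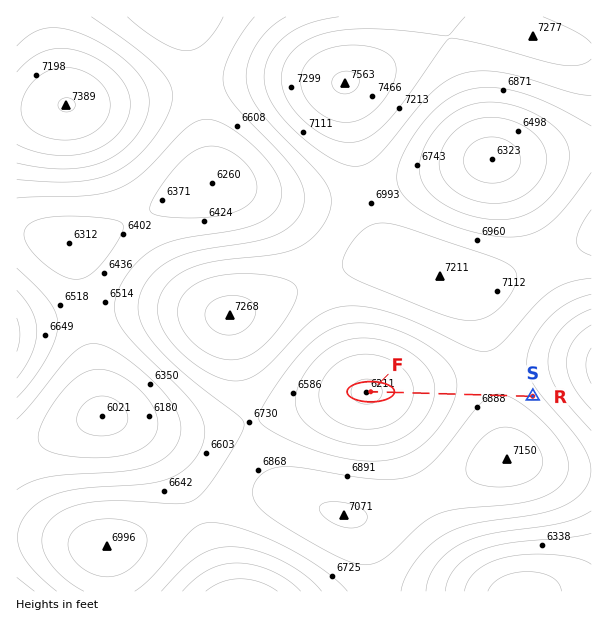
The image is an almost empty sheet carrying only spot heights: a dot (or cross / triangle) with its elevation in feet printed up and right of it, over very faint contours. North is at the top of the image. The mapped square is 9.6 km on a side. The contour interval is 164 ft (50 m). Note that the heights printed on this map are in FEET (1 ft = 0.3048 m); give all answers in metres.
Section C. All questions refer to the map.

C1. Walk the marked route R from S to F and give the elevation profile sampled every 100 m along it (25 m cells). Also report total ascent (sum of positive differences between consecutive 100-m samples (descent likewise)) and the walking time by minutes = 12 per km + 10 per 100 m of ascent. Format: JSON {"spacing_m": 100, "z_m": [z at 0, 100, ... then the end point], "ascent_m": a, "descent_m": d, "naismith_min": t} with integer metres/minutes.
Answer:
{"spacing_m": 100, "z_m": [2069, 2079, 2088, 2094, 2099, 2101, 2101, 2099, 2095, 2089, 2081, 2071, 2060, 2048, 2034, 2020, 2005, 1991, 1976, 1962, 1948, 1936, 1925, 1915, 1907, 1900, 1896, 1894, 1894], "ascent_m": 32, "descent_m": 208, "naismith_min": 36}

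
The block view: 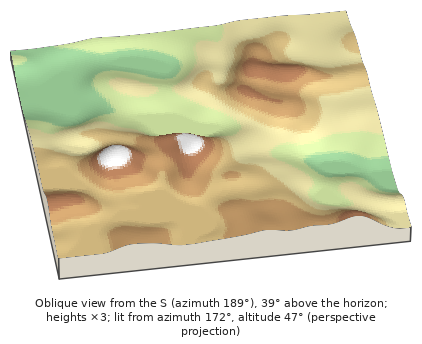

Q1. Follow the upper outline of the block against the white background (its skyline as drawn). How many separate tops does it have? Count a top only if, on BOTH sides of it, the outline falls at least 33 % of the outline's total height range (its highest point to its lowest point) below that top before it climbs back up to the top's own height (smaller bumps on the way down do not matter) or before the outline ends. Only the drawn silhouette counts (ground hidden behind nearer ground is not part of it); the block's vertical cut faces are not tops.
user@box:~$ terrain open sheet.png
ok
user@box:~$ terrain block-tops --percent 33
0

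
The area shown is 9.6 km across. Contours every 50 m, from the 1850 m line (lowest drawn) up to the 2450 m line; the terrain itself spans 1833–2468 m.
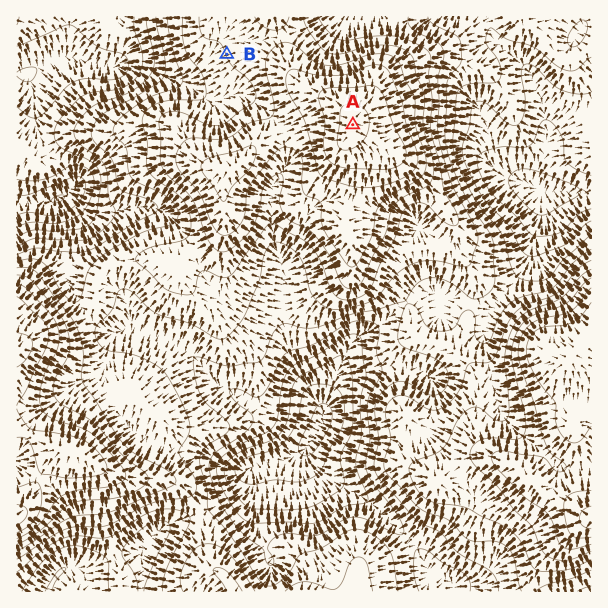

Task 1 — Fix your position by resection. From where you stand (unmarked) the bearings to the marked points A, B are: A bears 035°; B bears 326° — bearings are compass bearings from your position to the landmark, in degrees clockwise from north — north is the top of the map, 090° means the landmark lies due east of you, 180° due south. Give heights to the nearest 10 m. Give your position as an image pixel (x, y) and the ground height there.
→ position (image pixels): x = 313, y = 182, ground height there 2330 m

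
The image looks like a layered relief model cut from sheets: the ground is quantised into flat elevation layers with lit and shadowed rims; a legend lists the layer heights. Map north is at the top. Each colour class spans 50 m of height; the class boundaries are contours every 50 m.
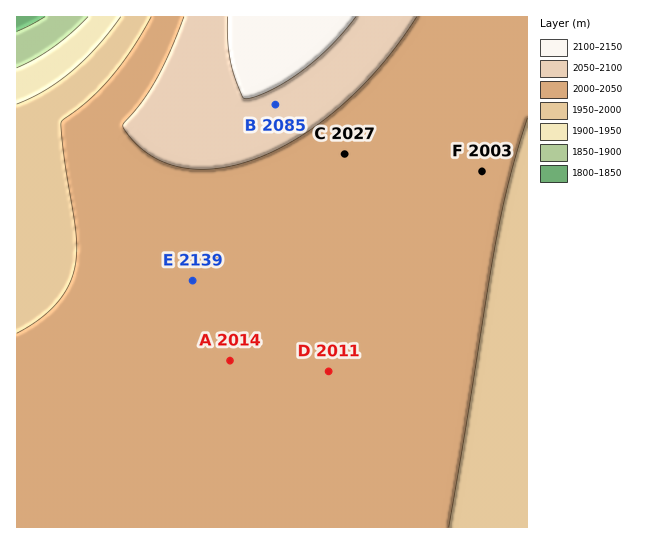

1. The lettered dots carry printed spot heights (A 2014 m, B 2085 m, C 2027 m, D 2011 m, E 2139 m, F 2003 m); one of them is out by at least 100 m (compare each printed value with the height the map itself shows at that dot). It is E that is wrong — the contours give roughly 2014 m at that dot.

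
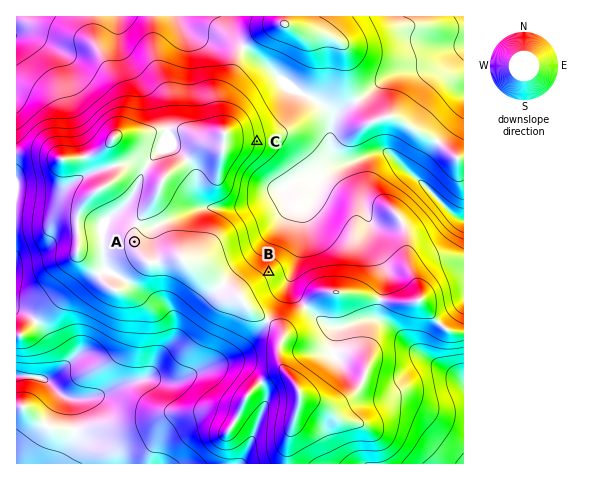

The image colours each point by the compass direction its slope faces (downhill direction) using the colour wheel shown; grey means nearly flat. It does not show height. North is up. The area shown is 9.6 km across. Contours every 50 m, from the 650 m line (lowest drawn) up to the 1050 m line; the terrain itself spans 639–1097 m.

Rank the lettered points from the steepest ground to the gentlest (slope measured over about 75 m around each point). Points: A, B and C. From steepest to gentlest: C B A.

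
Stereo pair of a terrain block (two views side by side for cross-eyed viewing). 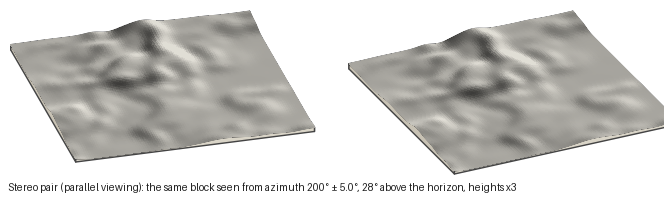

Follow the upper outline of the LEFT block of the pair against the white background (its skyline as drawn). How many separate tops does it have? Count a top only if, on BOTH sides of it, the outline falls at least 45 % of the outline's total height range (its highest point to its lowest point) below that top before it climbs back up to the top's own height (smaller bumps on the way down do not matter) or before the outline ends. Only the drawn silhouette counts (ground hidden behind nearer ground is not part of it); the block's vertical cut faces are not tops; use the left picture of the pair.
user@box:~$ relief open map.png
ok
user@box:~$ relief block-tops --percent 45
0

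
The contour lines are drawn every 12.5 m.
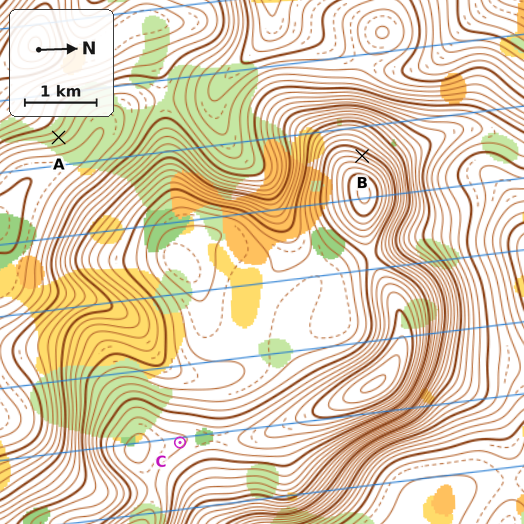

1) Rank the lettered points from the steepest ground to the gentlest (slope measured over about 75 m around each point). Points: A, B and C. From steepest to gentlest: B A C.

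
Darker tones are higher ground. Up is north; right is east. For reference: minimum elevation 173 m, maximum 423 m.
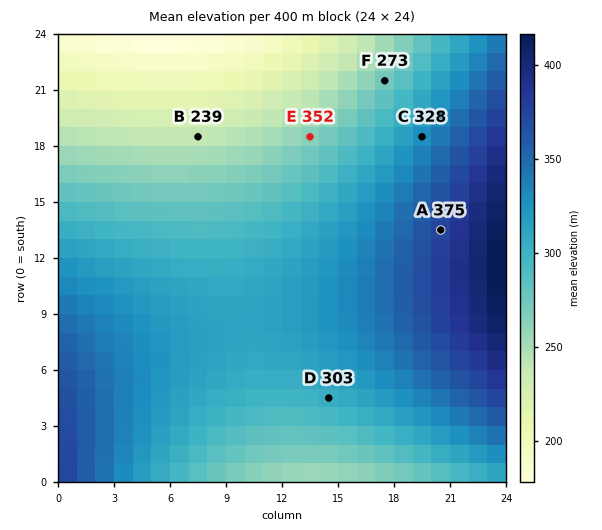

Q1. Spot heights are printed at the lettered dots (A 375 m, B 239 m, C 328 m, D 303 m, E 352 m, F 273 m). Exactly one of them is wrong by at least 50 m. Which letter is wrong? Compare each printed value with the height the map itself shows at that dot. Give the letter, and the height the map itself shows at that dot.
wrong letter E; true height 264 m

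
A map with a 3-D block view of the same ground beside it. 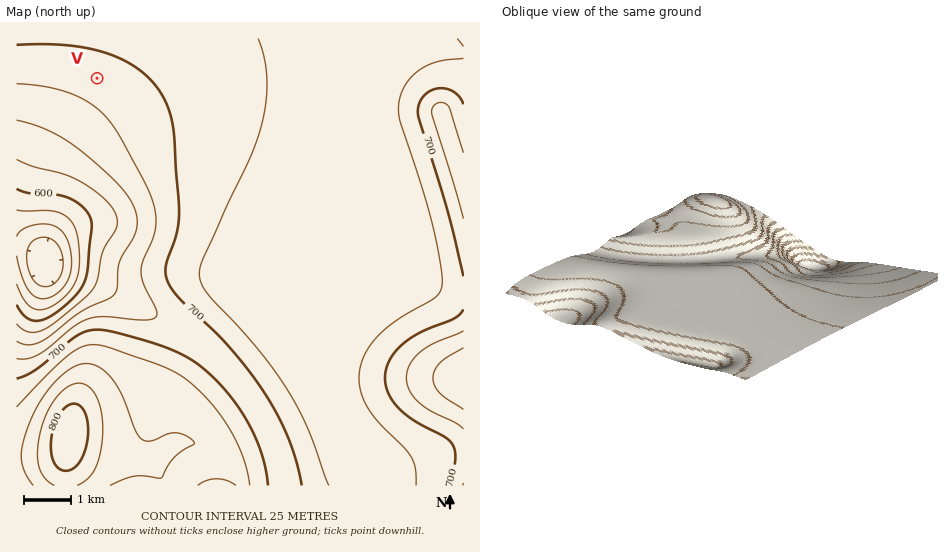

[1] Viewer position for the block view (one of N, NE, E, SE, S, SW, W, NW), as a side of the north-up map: NE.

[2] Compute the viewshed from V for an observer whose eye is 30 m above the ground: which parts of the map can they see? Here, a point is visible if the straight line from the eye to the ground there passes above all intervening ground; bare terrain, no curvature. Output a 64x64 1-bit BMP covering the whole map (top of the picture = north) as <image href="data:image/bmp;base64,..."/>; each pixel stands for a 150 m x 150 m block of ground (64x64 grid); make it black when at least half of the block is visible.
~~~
<image width="64" height="64" href="data:image/bmp;base64,Qk0+AgAAAAAAAD4AAAAoAAAAQAAAAEAAAAABAAEAAAAAAAACAAATCwAAEwsAAAIAAAAAAAAA////AAAAAAAAAAAAAAAAAAAAAAAAAAAAAAAAAAAAAAAAAAAAAAAAAAAAAAcAAAAAAAAAD4AAAACAAAB/gAAAAOAAD/+AAAAA/4Af/wAAAAD/8D//AAAAAP/8f/4AAAAA/////gAAAAD////8AAAAAP////gAAAAA////+AAAAAD////wAAAAAP///+AAAAAA////wAAAAAD////AAAAAAP///4AAAAAA////AAAAAAD///4AAAAAAP///AAAAAAA///4AAAAAAD///AAAAAAAP//4AAAAAAA///gAAAAAAD//8AAAAAAAPf/4A/gAAAAwf////AAAADA////+AAAAID////4AAAAgH////wAAAAAf////AAAAAB////+AAAAAH////4AAAAAP////wAAAAAf////AAAAAAf///8AAAAAA////4AAAAAB////gAAAAAH////AAAAAAf///8AAAAAD////wAAAeAf////AAAD+P////+AAAP//////4AAA///////gAAD//////+AAAP//////4AAA///////gAAD//////+AAAP//////4AAA///////gAAD//////+AAAP//////4AAA///////gAAD//////8AAAP//////wAAA///////AAAD//////4AAAP//////gAAA//////8AAAD//////gAAAA=="/>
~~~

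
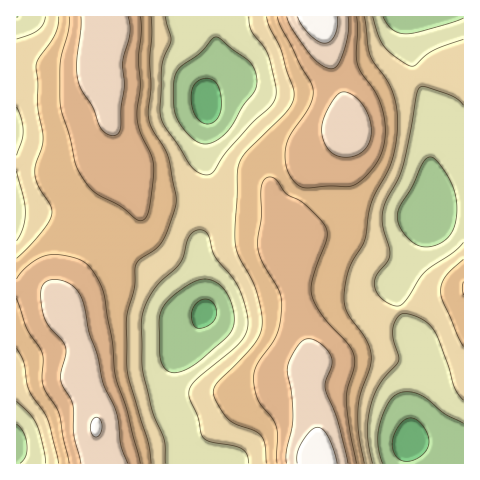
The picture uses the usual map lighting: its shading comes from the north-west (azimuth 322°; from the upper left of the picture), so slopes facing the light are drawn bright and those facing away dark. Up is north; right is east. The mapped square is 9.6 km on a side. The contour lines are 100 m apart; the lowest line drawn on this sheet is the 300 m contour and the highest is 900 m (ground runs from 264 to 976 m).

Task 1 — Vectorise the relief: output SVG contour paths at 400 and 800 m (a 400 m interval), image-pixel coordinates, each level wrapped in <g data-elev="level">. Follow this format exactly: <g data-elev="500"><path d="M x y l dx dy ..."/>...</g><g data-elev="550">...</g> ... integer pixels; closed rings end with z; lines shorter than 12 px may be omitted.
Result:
<g data-elev="400"><path d="M383 463l-5-18 1-18 9-23 4-6 6-4 11-2 11 3 25 19 18 9"/><path d="M17 424l7 8 3 13-1 11-6 7"/><path d="M172 372l-8-4-4-11-1-36 3-12 10-12 20-14 11-4 11 2 9 7 8 13 3 17-2 11-7 10-29 24-14 8z"/><path d="M421 246l-9-4-8-9-5-9-2-9 3-9 12-19 11-24 3-4 5-2 4 2 5 6 12 19 4 16 1 16-4 14-7 9-12 7z"/><path d="M203 144l-6-2-7-5-13-18-3-14 0-23 2-8 3-6 20-14 14-16 3-1 5 2 30 24 5 10 1 11-3 8-11 14-15 25-13 10z"/><path d="M463 18l-42 13-16 3-7-1-6-4-9-12"/></g><g data-elev="800"><path d="M128 463l-7-18-4-32-14-31-5-26-9-23-7-34-5-9-7-6-9-4-9 0-6 2-4 5-1 7 1 13 5 16 15 18 3 6 1 7-5 17 0 8 12 26 1 29 7 29"/><path d="M348 463l-11-43-12-31 1-8 6-16-1-8-3-6-6-7-8-4-6-1-6 2-4 5-7 11-3 10-1 7 5 21 1 22-1 11-6 24 0 11"/><path d="M340 157l11 0 11-5 7-8 2-11-1-14-6-13-9-9-11-5-5 2-7 8-7 14-3 11 1 11 4 9 6 6z"/><path d="M81 17l0 12-4 34 1 19 4 9 11 17 8 20 5 6 7 2 5-2 3-7 0-19 3-23-1-23 7-30-2-15"/><path d="M287 17l6 14 19 25 10 10 10 3 3-1 4-4 5-15 4-17 0-15"/></g>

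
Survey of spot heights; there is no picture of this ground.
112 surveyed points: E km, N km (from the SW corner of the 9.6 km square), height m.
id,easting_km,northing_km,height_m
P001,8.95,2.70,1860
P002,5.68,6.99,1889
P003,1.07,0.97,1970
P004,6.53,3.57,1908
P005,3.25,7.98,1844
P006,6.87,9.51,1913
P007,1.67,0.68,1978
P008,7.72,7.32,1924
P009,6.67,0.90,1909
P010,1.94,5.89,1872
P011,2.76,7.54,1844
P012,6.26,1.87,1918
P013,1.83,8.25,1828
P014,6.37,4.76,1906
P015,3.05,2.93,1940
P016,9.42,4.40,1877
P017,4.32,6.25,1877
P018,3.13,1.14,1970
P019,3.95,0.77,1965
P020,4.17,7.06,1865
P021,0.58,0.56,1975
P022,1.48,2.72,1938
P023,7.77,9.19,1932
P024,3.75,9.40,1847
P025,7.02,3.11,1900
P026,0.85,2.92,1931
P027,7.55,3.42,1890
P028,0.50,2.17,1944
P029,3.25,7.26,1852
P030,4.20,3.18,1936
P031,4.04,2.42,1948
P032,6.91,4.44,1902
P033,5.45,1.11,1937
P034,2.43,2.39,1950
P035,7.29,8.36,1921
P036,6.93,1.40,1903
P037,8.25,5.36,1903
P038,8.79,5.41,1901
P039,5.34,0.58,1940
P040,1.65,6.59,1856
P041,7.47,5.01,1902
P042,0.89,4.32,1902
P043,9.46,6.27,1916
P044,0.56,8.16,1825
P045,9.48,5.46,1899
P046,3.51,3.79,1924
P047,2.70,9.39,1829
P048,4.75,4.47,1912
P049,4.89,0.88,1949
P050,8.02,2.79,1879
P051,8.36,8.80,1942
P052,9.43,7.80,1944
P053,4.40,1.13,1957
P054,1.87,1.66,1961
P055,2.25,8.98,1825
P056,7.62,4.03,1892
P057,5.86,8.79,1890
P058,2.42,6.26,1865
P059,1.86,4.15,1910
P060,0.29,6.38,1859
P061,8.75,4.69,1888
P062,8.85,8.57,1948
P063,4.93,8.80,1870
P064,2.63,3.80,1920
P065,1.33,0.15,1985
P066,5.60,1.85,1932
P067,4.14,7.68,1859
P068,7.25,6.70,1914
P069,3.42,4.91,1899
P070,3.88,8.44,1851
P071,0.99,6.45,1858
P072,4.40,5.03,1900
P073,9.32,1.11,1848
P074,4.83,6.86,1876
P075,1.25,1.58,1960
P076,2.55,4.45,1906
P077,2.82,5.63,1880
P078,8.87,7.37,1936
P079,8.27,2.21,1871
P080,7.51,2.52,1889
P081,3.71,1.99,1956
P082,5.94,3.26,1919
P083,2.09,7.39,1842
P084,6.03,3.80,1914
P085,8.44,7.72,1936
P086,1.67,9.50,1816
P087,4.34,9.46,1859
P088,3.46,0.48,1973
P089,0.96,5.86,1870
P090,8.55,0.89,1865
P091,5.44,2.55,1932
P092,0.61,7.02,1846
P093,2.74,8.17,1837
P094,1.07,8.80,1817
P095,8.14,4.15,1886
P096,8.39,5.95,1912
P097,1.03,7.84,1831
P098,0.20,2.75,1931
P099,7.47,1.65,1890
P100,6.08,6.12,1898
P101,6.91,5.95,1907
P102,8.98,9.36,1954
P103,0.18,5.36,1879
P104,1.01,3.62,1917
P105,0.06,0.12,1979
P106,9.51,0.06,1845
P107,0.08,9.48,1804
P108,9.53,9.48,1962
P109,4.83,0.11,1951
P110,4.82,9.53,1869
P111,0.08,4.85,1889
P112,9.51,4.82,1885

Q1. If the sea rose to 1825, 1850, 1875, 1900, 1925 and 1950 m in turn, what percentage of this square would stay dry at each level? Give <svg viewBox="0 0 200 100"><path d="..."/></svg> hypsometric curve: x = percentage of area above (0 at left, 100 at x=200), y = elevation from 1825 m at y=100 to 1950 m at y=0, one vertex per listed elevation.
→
<svg viewBox="0 0 200 100"><path d="M194 100l-17-20-29-20-41-20-50-20-32-20"/></svg>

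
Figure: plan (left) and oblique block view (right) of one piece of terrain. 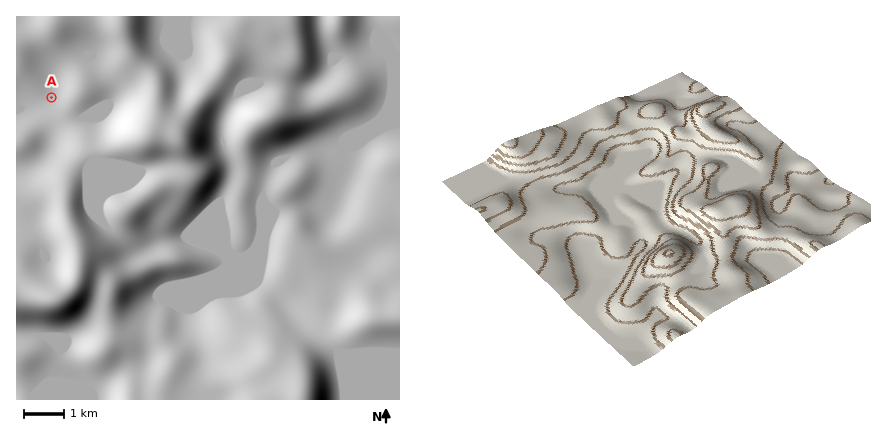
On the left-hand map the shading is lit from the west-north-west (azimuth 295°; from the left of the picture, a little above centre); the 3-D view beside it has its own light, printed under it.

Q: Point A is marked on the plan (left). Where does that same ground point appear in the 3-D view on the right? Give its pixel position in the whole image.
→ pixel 816 196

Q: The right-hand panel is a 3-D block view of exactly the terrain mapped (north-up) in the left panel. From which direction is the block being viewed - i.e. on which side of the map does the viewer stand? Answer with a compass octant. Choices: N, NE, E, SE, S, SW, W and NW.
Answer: NE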